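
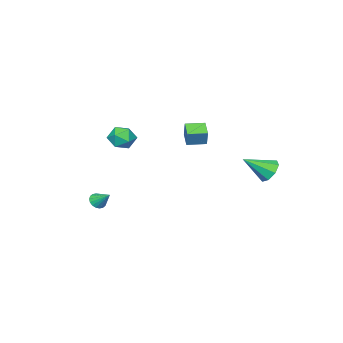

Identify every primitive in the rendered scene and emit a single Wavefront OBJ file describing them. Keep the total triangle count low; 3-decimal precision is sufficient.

v -3.911 -1.535 3.114
v -3.648 -1.236 4.075
v -3.283 -0.796 2.712
v -3.02 -0.497 3.673
v -3.06 -2.263 3.107
v -2.797 -1.964 4.068
v -2.432 -1.524 2.705
v -2.169 -1.225 3.666
v -0.003 -3.495 4.123
v 0.594 -2.931 4.383
v 0.766 -3.789 2.997
v 1.363 -3.225 3.257
v 1.242 -3.957 3.696
v 0.767 -3.775 4.392
v 0.593 -2.945 2.988
v 0.118 -2.763 3.684
v 0.963 -2.59 3.682
v 1.364 -3.216 4.119
v -0.004 -3.504 3.261
v 0.397 -4.13 3.698
v -3.898 3.102 1.585
v -3.28 3.528 1.254
v -2.742 2.198 2.575
v -3.51 3.801 1.77
v -3.967 3.664 2.179
v -4.383 3.198 2.239
v -4.515 2.676 1.916
v -4.286 2.404 1.4
v -3.829 2.541 0.992
v -3.412 3.006 0.931
v 3.817 -2.144 0.373
v 4.012 -1.837 -0.012
v 3.823 -1.256 1.087
v 3.778 -1.813 -0.039
v 3.553 -1.855 0.016
v 3.38 -1.955 0.141
v 3.293 -2.092 0.312
v 3.31 -2.239 0.496
v 3.427 -2.368 0.655
v 3.622 -2.452 0.758
v 3.855 -2.476 0.785
v 4.08 -2.433 0.731
v 4.254 -2.334 0.605
v 4.34 -2.197 0.434
v 4.324 -2.05 0.25
v 4.206 -1.921 0.091
f 2 4 1
f 5 2 1
f 1 4 3
f 3 5 1
f 2 8 4
f 6 2 5
f 6 8 2
f 4 8 3
f 7 5 3
f 3 8 7
f 7 6 5
f 8 6 7
f 9 20 14
f 9 14 10
f 9 10 16
f 9 16 19
f 9 19 20
f 10 14 18
f 14 20 13
f 20 19 11
f 19 16 15
f 16 10 17
f 12 18 13
f 12 13 11
f 12 11 15
f 12 15 17
f 12 17 18
f 13 18 14
f 11 13 20
f 15 11 19
f 17 15 16
f 18 17 10
f 22 21 24
f 22 24 23
f 24 21 25
f 24 25 23
f 25 21 26
f 25 26 23
f 26 21 27
f 26 27 23
f 27 21 28
f 27 28 23
f 28 21 29
f 28 29 23
f 29 21 30
f 29 30 23
f 30 21 22
f 30 22 23
f 32 31 34
f 32 34 33
f 34 31 35
f 34 35 33
f 35 31 36
f 35 36 33
f 36 31 37
f 36 37 33
f 37 31 38
f 37 38 33
f 38 31 39
f 38 39 33
f 39 31 40
f 39 40 33
f 40 31 41
f 40 41 33
f 41 31 42
f 41 42 33
f 42 31 43
f 42 43 33
f 43 31 44
f 43 44 33
f 44 31 45
f 44 45 33
f 45 31 46
f 45 46 33
f 46 31 32
f 46 32 33



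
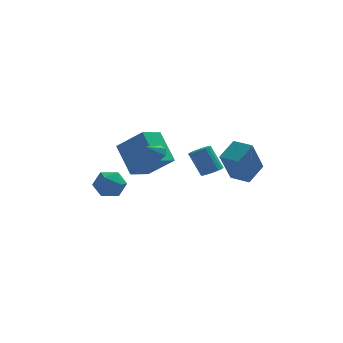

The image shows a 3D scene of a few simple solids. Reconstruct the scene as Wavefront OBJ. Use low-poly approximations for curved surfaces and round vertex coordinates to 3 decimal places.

v 1.638 -1.702 0.361
v 2.433 -0.767 1.075
v 2.293 -0.835 -1.506
v 3.088 0.1 -0.792
v 2.532 -2.44 0.332
v 3.327 -1.505 1.046
v 3.187 -1.573 -1.535
v 3.982 -0.638 -0.821
v -1.365 1.983 -1.406
v -2.074 3.352 0.135
v -2.753 2.758 -2.732
v -3.462 4.127 -1.191
v -0.378 2.993 -1.849
v -1.087 4.362 -0.308
v -1.766 3.768 -3.175
v -2.475 5.137 -1.634
v -4.447 4.425 -4.133
v -3.576 4.616 -3.659
v -4.124 2.824 -4.081
v -3.253 3.015 -3.607
v -4.131 3.172 -3.134
v -4.331 4.161 -3.166
v -3.369 3.279 -4.574
v -3.569 4.268 -4.606
v -2.911 3.908 -3.932
v -3.381 3.841 -3.041
v -4.319 3.599 -4.699
v -4.789 3.532 -3.808
v -1.598 -2.207 0.888
v -1.08 -2.272 1.222
v -2.142 -2.813 1.612
v -1.333 -1.892 1.351
v -1.741 -1.696 1.208
v -2.065 -1.799 0.878
v -2.117 -2.142 0.554
v -1.864 -2.522 0.425
v -1.456 -2.718 0.567
v -1.131 -2.614 0.897
v 1.494 1.101 -1.903
v 1.873 1.629 -1.907
v 1.225 2.107 -0.502
v 0.846 1.579 -0.497
v 1.668 1.714 -2.031
v 1.02 2.192 -0.625
v 1.437 1.706 -2.135
v 0.789 2.183 -0.729
v 1.215 1.606 -2.203
v 0.567 2.083 -0.797
v 1.035 1.428 -2.226
v 0.386 1.906 -0.82
v 0.924 1.201 -2.2
v 0.276 1.679 -0.794
v 0.901 0.959 -2.128
v 0.253 1.437 -0.722
v 0.968 0.739 -2.022
v 0.32 1.216 -0.616
v 1.115 0.573 -1.898
v 0.467 1.051 -0.493
v 1.32 0.488 -1.775
v 0.672 0.966 -0.369
v 1.551 0.497 -1.671
v 0.903 0.974 -0.265
v 1.773 0.597 -1.603
v 1.125 1.074 -0.197
v 1.954 0.774 -1.58
v 1.305 1.252 -0.174
v 2.064 1.001 -1.606
v 1.416 1.479 -0.2
v 2.087 1.243 -1.678
v 1.439 1.721 -0.272
v 2.02 1.464 -1.784
v 1.372 1.941 -0.378
f 2 4 1
f 5 2 1
f 1 4 3
f 3 5 1
f 2 8 4
f 6 2 5
f 6 8 2
f 4 8 3
f 7 5 3
f 3 8 7
f 7 6 5
f 8 6 7
f 10 12 9
f 13 10 9
f 9 12 11
f 11 13 9
f 10 16 12
f 14 10 13
f 14 16 10
f 12 16 11
f 15 13 11
f 11 16 15
f 15 14 13
f 16 14 15
f 17 28 22
f 17 22 18
f 17 18 24
f 17 24 27
f 17 27 28
f 18 22 26
f 22 28 21
f 28 27 19
f 27 24 23
f 24 18 25
f 20 26 21
f 20 21 19
f 20 19 23
f 20 23 25
f 20 25 26
f 21 26 22
f 19 21 28
f 23 19 27
f 25 23 24
f 26 25 18
f 30 29 32
f 30 32 31
f 32 29 33
f 32 33 31
f 33 29 34
f 33 34 31
f 34 29 35
f 34 35 31
f 35 29 36
f 35 36 31
f 36 29 37
f 36 37 31
f 37 29 38
f 37 38 31
f 38 29 30
f 38 30 31
f 40 39 43
f 40 43 41
f 41 43 44
f 41 44 42
f 43 39 45
f 43 45 44
f 44 45 46
f 44 46 42
f 45 39 47
f 45 47 46
f 46 47 48
f 46 48 42
f 47 39 49
f 47 49 48
f 48 49 50
f 48 50 42
f 49 39 51
f 49 51 50
f 50 51 52
f 50 52 42
f 51 39 53
f 51 53 52
f 52 53 54
f 52 54 42
f 53 39 55
f 53 55 54
f 54 55 56
f 54 56 42
f 55 39 57
f 55 57 56
f 56 57 58
f 56 58 42
f 57 39 59
f 57 59 58
f 58 59 60
f 58 60 42
f 59 39 61
f 59 61 60
f 60 61 62
f 60 62 42
f 61 39 63
f 61 63 62
f 62 63 64
f 62 64 42
f 63 39 65
f 63 65 64
f 64 65 66
f 64 66 42
f 65 39 67
f 65 67 66
f 66 67 68
f 66 68 42
f 67 39 69
f 67 69 68
f 68 69 70
f 68 70 42
f 69 39 71
f 69 71 70
f 70 71 72
f 70 72 42
f 71 39 40
f 71 40 72
f 72 40 41
f 72 41 42



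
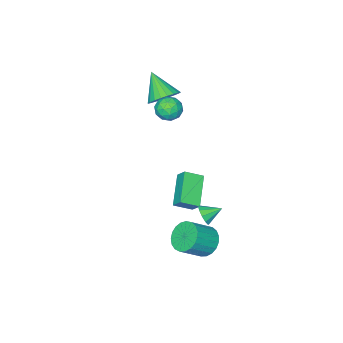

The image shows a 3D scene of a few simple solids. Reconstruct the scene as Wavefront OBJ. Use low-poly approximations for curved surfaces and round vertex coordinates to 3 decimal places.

v -1.167 -2.528 3.297
v -0.776 -3.146 2.739
v -1.413 -3.772 4.503
v -0.491 -3.026 2.921
v -0.309 -2.83 3.16
v -0.258 -2.587 3.42
v -0.345 -2.336 3.662
v -0.558 -2.114 3.847
v -0.863 -1.955 3.949
v -1.215 -1.884 3.951
v -1.559 -1.91 3.854
v -1.844 -2.031 3.672
v -2.026 -2.227 3.433
v -2.077 -2.469 3.173
v -1.99 -2.72 2.932
v -1.777 -2.942 2.746
v -1.472 -3.101 2.644
v -1.12 -3.173 2.642
v 0.95 2.63 -1.577
v 1.36 2.935 -1.208
v 0.19 3.15 -1.163
v 1.32 3.138 -1.537
v 1.139 3.148 -1.882
v 0.886 2.959 -2.11
v 0.657 2.645 -2.134
v 0.541 2.325 -1.946
v 0.58 2.121 -1.616
v 0.761 2.112 -1.272
v 1.015 2.3 -1.044
v 1.243 2.615 -1.019
v -0.356 0.743 -0.716
v 0.457 0.192 -0.242
v -0.343 1.289 -0.104
v 0.47 0.738 0.37
v 0.93 1.802 -1.69
v 1.743 1.251 -1.216
v 0.943 2.348 -1.078
v 1.756 1.797 -0.604
v 1.294 3.14 -3.126
v 1.807 3.75 -3.565
v 2.979 3.449 -2.613
v 2.466 2.84 -2.174
v 1.644 3.962 -3.298
v 2.817 3.662 -2.346
v 1.421 4.033 -3.001
v 2.593 3.732 -2.049
v 1.176 3.949 -2.725
v 2.348 3.648 -1.773
v 0.951 3.725 -2.519
v 2.123 3.424 -1.567
v 0.785 3.4 -2.418
v 1.958 3.099 -1.466
v 0.708 3.03 -2.439
v 1.88 2.73 -1.487
v 0.731 2.68 -2.579
v 1.904 2.379 -1.627
v 0.852 2.409 -2.813
v 2.025 2.108 -1.861
v 1.05 2.264 -3.102
v 2.222 1.963 -2.15
v 1.289 2.271 -3.395
v 2.462 1.97 -2.443
v 1.529 2.428 -3.641
v 2.702 2.128 -2.689
v 1.729 2.709 -3.799
v 2.902 2.408 -2.847
v 1.853 3.064 -3.839
v 3.026 2.763 -2.887
v 1.881 3.432 -3.757
v 3.053 3.131 -2.805
v -0.831 -0.973 3.653
v -0.357 -0.371 3.787
v 0.097 -1.769 3.953
v 0.571 -1.167 4.087
v -0.028 -1.305 4.564
v -0.601 -0.813 4.379
v 0.341 -1.327 3.361
v -0.232 -0.835 3.176
v 0.367 -0.589 3.606
v 0.139 -0.575 4.35
v -0.399 -1.565 3.39
v -0.627 -1.551 4.134
v -0.676 -0.602 3.694
v 0.416 -1.538 4.046
v 0.064 -1.619 4.327
v 0.342 -1.265 4.406
v -0.819 -0.862 4.042
v -0.541 -0.508 4.121
v -0.347 -1.057 4.577
v 0.281 -1.632 3.619
v 0.559 -1.278 3.698
v -0.602 -0.875 3.334
v -0.324 -0.521 3.413
v 0.087 -1.083 3.163
v 0.028 -0.376 3.666
v 0.574 -0.844 3.843
v 0.439 -0.939 3.416
v 0.102 -0.65 3.307
v -0.106 -0.368 4.104
v 0.44 -0.836 4.28
v 0.088 -0.917 4.56
v -0.249 -0.628 4.452
v 0.32 -0.497 3.997
v -0.7 -1.304 3.46
v -0.154 -1.772 3.636
v -0.011 -1.512 3.288
v -0.348 -1.223 3.18
v -0.834 -1.296 3.897
v -0.288 -1.764 4.074
v -0.362 -1.49 4.433
v -0.699 -1.201 4.324
v -0.58 -1.643 3.743
f 2 1 4
f 2 4 3
f 4 1 5
f 4 5 3
f 5 1 6
f 5 6 3
f 6 1 7
f 6 7 3
f 7 1 8
f 7 8 3
f 8 1 9
f 8 9 3
f 9 1 10
f 9 10 3
f 10 1 11
f 10 11 3
f 11 1 12
f 11 12 3
f 12 1 13
f 12 13 3
f 13 1 14
f 13 14 3
f 14 1 15
f 14 15 3
f 15 1 16
f 15 16 3
f 16 1 17
f 16 17 3
f 17 1 18
f 17 18 3
f 18 1 2
f 18 2 3
f 20 19 22
f 20 22 21
f 22 19 23
f 22 23 21
f 23 19 24
f 23 24 21
f 24 19 25
f 24 25 21
f 25 19 26
f 25 26 21
f 26 19 27
f 26 27 21
f 27 19 28
f 27 28 21
f 28 19 29
f 28 29 21
f 29 19 30
f 29 30 21
f 30 19 20
f 30 20 21
f 32 34 31
f 35 32 31
f 31 34 33
f 33 35 31
f 32 38 34
f 36 32 35
f 36 38 32
f 34 38 33
f 37 35 33
f 33 38 37
f 37 36 35
f 38 36 37
f 40 39 43
f 40 43 41
f 41 43 44
f 41 44 42
f 43 39 45
f 43 45 44
f 44 45 46
f 44 46 42
f 45 39 47
f 45 47 46
f 46 47 48
f 46 48 42
f 47 39 49
f 47 49 48
f 48 49 50
f 48 50 42
f 49 39 51
f 49 51 50
f 50 51 52
f 50 52 42
f 51 39 53
f 51 53 52
f 52 53 54
f 52 54 42
f 53 39 55
f 53 55 54
f 54 55 56
f 54 56 42
f 55 39 57
f 55 57 56
f 56 57 58
f 56 58 42
f 57 39 59
f 57 59 58
f 58 59 60
f 58 60 42
f 59 39 61
f 59 61 60
f 60 61 62
f 60 62 42
f 61 39 63
f 61 63 62
f 62 63 64
f 62 64 42
f 63 39 65
f 63 65 64
f 64 65 66
f 64 66 42
f 65 39 67
f 65 67 66
f 66 67 68
f 66 68 42
f 67 39 69
f 67 69 68
f 68 69 70
f 68 70 42
f 69 39 40
f 69 40 70
f 70 40 41
f 70 41 42
f 71 108 87
f 108 82 111
f 87 111 76
f 108 111 87
f 71 87 83
f 87 76 88
f 83 88 72
f 87 88 83
f 71 83 92
f 83 72 93
f 92 93 78
f 83 93 92
f 71 92 104
f 92 78 107
f 104 107 81
f 92 107 104
f 71 104 108
f 104 81 112
f 108 112 82
f 104 112 108
f 72 88 99
f 88 76 102
f 99 102 80
f 88 102 99
f 76 111 89
f 111 82 110
f 89 110 75
f 111 110 89
f 82 112 109
f 112 81 105
f 109 105 73
f 112 105 109
f 81 107 106
f 107 78 94
f 106 94 77
f 107 94 106
f 78 93 98
f 93 72 95
f 98 95 79
f 93 95 98
f 74 100 86
f 100 80 101
f 86 101 75
f 100 101 86
f 74 86 84
f 86 75 85
f 84 85 73
f 86 85 84
f 74 84 91
f 84 73 90
f 91 90 77
f 84 90 91
f 74 91 96
f 91 77 97
f 96 97 79
f 91 97 96
f 74 96 100
f 96 79 103
f 100 103 80
f 96 103 100
f 75 101 89
f 101 80 102
f 89 102 76
f 101 102 89
f 73 85 109
f 85 75 110
f 109 110 82
f 85 110 109
f 77 90 106
f 90 73 105
f 106 105 81
f 90 105 106
f 79 97 98
f 97 77 94
f 98 94 78
f 97 94 98
f 80 103 99
f 103 79 95
f 99 95 72
f 103 95 99



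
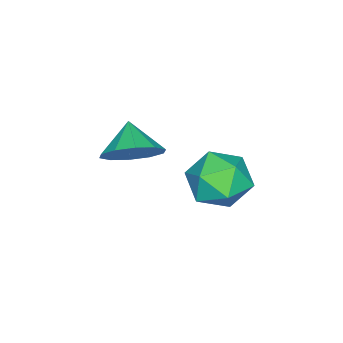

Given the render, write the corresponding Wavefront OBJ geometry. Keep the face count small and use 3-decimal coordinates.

v 0.925 -1.562 0.644
v 1.438 -1.141 1.496
v 0.115 -2.178 1.436
v 0.949 -0.722 1.322
v 0.451 -0.623 0.889
v 0.134 -0.883 0.362
v 0.119 -1.403 -0.057
v 0.412 -1.983 -0.208
v 0.901 -2.402 -0.034
v 1.4 -2.501 0.399
v 1.717 -2.241 0.925
v 1.731 -1.721 1.344
v 1.226 2.238 1.819
v 1.963 2.369 0.937
v 0.317 0.911 0.863
v 1.054 1.042 -0.019
v 1.419 0.579 0.976
v 1.981 1.399 1.567
v 0.299 1.881 0.233
v 0.861 2.701 0.824
v 1.39 2.148 -0.043
v 2.082 1.343 0.416
v 0.198 1.937 1.384
v 0.89 1.132 1.843
f 2 1 4
f 2 4 3
f 4 1 5
f 4 5 3
f 5 1 6
f 5 6 3
f 6 1 7
f 6 7 3
f 7 1 8
f 7 8 3
f 8 1 9
f 8 9 3
f 9 1 10
f 9 10 3
f 10 1 11
f 10 11 3
f 11 1 12
f 11 12 3
f 12 1 2
f 12 2 3
f 13 24 18
f 13 18 14
f 13 14 20
f 13 20 23
f 13 23 24
f 14 18 22
f 18 24 17
f 24 23 15
f 23 20 19
f 20 14 21
f 16 22 17
f 16 17 15
f 16 15 19
f 16 19 21
f 16 21 22
f 17 22 18
f 15 17 24
f 19 15 23
f 21 19 20
f 22 21 14



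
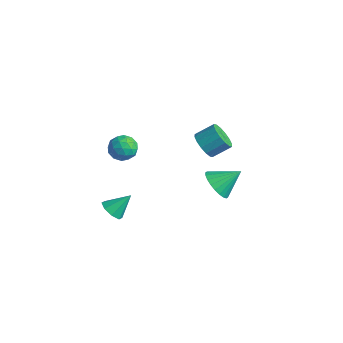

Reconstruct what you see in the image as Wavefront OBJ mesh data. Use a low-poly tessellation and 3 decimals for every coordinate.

v -3.38 -1.336 0.701
v -2.688 -1.509 0.276
v -3.232 -2.471 1.404
v -2.54 -2.644 0.979
v -2.551 -2.01 1.515
v -2.642 -1.308 1.081
v -3.278 -2.672 0.599
v -3.369 -1.97 0.165
v -2.625 -2.335 0.213
v -2.175 -1.925 0.779
v -3.745 -2.055 0.901
v -3.295 -1.645 1.467
v -3.047 -1.322 0.426
v -2.873 -2.658 1.254
v -2.879 -2.285 1.569
v -2.472 -2.386 1.319
v -3.02 -1.205 0.9
v -2.613 -1.306 0.65
v -2.532 -1.601 1.378
v -3.307 -2.674 1.03
v -2.9 -2.775 0.78
v -3.448 -1.594 0.361
v -3.041 -1.695 0.111
v -3.388 -2.379 0.302
v -2.603 -1.91 0.14
v -2.516 -2.577 0.553
v -2.95 -2.593 0.33
v -3.004 -2.181 0.075
v -2.339 -1.669 0.473
v -2.252 -2.337 0.886
v -2.258 -1.964 1.201
v -2.312 -1.551 0.946
v -2.301 -2.155 0.436
v -3.668 -1.643 0.794
v -3.581 -2.311 1.207
v -3.608 -2.429 0.734
v -3.662 -2.016 0.479
v -3.404 -1.403 1.127
v -3.317 -2.07 1.54
v -2.916 -1.799 1.605
v -2.97 -1.387 1.35
v -3.619 -1.825 1.244
v 0.436 1.406 -1.718
v 1.269 1.358 -2.212
v 1.044 2.514 -0.802
v 1.082 1.623 -2.408
v 0.797 1.854 -2.499
v 0.457 2.018 -2.471
v 0.113 2.088 -2.328
v -0.181 2.055 -2.092
v -0.381 1.923 -1.799
v -0.457 1.712 -1.494
v -0.397 1.455 -1.223
v -0.21 1.19 -1.027
v 0.075 0.959 -0.937
v 0.415 0.795 -0.965
v 0.759 0.725 -1.108
v 1.053 0.758 -1.343
v 1.253 0.89 -1.636
v 1.329 1.101 -1.941
v -2.815 -2.877 -3.651
v -2.109 -2.96 -3.856
v -2.425 -1.923 -2.689
v -2.374 -2.555 -4.15
v -2.897 -2.338 -4.152
v -3.373 -2.437 -3.861
v -3.522 -2.794 -3.447
v -3.257 -3.199 -3.153
v -2.734 -3.416 -3.151
v -2.258 -3.316 -3.442
v 1.433 -0.322 3.022
v 1.871 -0.859 3.423
v 2.324 -0.014 4.059
v 1.887 0.522 3.658
v 2.108 -0.745 3.103
v 2.561 0.099 3.739
v 2.164 -0.518 2.761
v 2.617 0.326 3.397
v 2.024 -0.239 2.49
v 2.478 0.606 3.125
v 1.726 0.019 2.36
v 2.18 0.863 2.996
v 1.35 0.184 2.409
v 1.803 1.029 3.044
v 0.996 0.214 2.621
v 1.449 1.059 3.257
v 0.759 0.101 2.941
v 1.212 0.945 3.577
v 0.703 -0.126 3.283
v 1.156 0.718 3.919
v 0.842 -0.406 3.555
v 1.296 0.439 4.19
v 1.14 -0.663 3.684
v 1.594 0.181 4.32
v 1.517 -0.829 3.636
v 1.97 0.016 4.271
f 1 38 17
f 38 12 41
f 17 41 6
f 38 41 17
f 1 17 13
f 17 6 18
f 13 18 2
f 17 18 13
f 1 13 22
f 13 2 23
f 22 23 8
f 13 23 22
f 1 22 34
f 22 8 37
f 34 37 11
f 22 37 34
f 1 34 38
f 34 11 42
f 38 42 12
f 34 42 38
f 2 18 29
f 18 6 32
f 29 32 10
f 18 32 29
f 6 41 19
f 41 12 40
f 19 40 5
f 41 40 19
f 12 42 39
f 42 11 35
f 39 35 3
f 42 35 39
f 11 37 36
f 37 8 24
f 36 24 7
f 37 24 36
f 8 23 28
f 23 2 25
f 28 25 9
f 23 25 28
f 4 30 16
f 30 10 31
f 16 31 5
f 30 31 16
f 4 16 14
f 16 5 15
f 14 15 3
f 16 15 14
f 4 14 21
f 14 3 20
f 21 20 7
f 14 20 21
f 4 21 26
f 21 7 27
f 26 27 9
f 21 27 26
f 4 26 30
f 26 9 33
f 30 33 10
f 26 33 30
f 5 31 19
f 31 10 32
f 19 32 6
f 31 32 19
f 3 15 39
f 15 5 40
f 39 40 12
f 15 40 39
f 7 20 36
f 20 3 35
f 36 35 11
f 20 35 36
f 9 27 28
f 27 7 24
f 28 24 8
f 27 24 28
f 10 33 29
f 33 9 25
f 29 25 2
f 33 25 29
f 44 43 46
f 44 46 45
f 46 43 47
f 46 47 45
f 47 43 48
f 47 48 45
f 48 43 49
f 48 49 45
f 49 43 50
f 49 50 45
f 50 43 51
f 50 51 45
f 51 43 52
f 51 52 45
f 52 43 53
f 52 53 45
f 53 43 54
f 53 54 45
f 54 43 55
f 54 55 45
f 55 43 56
f 55 56 45
f 56 43 57
f 56 57 45
f 57 43 58
f 57 58 45
f 58 43 59
f 58 59 45
f 59 43 60
f 59 60 45
f 60 43 44
f 60 44 45
f 62 61 64
f 62 64 63
f 64 61 65
f 64 65 63
f 65 61 66
f 65 66 63
f 66 61 67
f 66 67 63
f 67 61 68
f 67 68 63
f 68 61 69
f 68 69 63
f 69 61 70
f 69 70 63
f 70 61 62
f 70 62 63
f 72 71 75
f 72 75 73
f 73 75 76
f 73 76 74
f 75 71 77
f 75 77 76
f 76 77 78
f 76 78 74
f 77 71 79
f 77 79 78
f 78 79 80
f 78 80 74
f 79 71 81
f 79 81 80
f 80 81 82
f 80 82 74
f 81 71 83
f 81 83 82
f 82 83 84
f 82 84 74
f 83 71 85
f 83 85 84
f 84 85 86
f 84 86 74
f 85 71 87
f 85 87 86
f 86 87 88
f 86 88 74
f 87 71 89
f 87 89 88
f 88 89 90
f 88 90 74
f 89 71 91
f 89 91 90
f 90 91 92
f 90 92 74
f 91 71 93
f 91 93 92
f 92 93 94
f 92 94 74
f 93 71 95
f 93 95 94
f 94 95 96
f 94 96 74
f 95 71 72
f 95 72 96
f 96 72 73
f 96 73 74



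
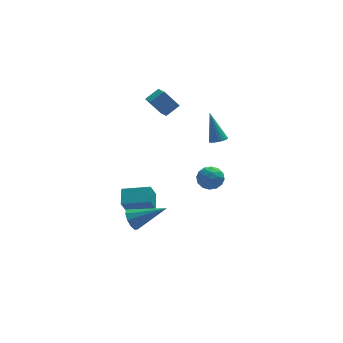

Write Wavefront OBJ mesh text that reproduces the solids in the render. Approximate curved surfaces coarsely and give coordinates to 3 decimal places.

v -3.381 -0.736 -2.544
v -3.779 -1.147 -1.546
v -3.121 0.173 -2.067
v -3.519 -0.237 -1.069
v -1.941 -1.323 -2.211
v -2.339 -1.733 -1.213
v -1.681 -0.413 -1.734
v -2.079 -0.824 -0.736
v -1.338 3.168 3.384
v -1.318 2.021 3.928
v -0.534 3.419 3.885
v -0.515 2.272 4.43
v -0.605 2.728 2.43
v -0.586 1.581 2.975
v 0.198 2.979 2.932
v 0.218 1.832 3.476
v 2.119 3.477 -3.282
v 2.754 2.996 -3.046
v 1.746 2.544 -4.174
v 2.381 2.063 -3.938
v 1.744 2.193 -3.421
v 1.975 2.77 -2.869
v 2.525 2.77 -4.351
v 2.756 3.347 -3.799
v 3.005 2.56 -3.706
v 2.523 2.203 -3.132
v 1.977 3.337 -4.088
v 1.495 2.98 -3.514
v 2.47 3.318 -3.085
v 2.03 2.222 -4.135
v 1.656 2.298 -3.831
v 2.03 2.016 -3.692
v 2.011 3.185 -2.982
v 2.385 2.903 -2.843
v 1.791 2.431 -3.064
v 2.115 2.637 -4.377
v 2.489 2.355 -4.238
v 2.47 3.524 -3.528
v 2.844 3.242 -3.389
v 2.709 3.109 -4.156
v 2.991 2.78 -3.335
v 2.771 2.231 -3.86
v 2.856 2.646 -4.102
v 2.991 2.985 -3.778
v 2.707 2.57 -2.997
v 2.487 2.022 -3.522
v 2.113 2.098 -3.218
v 2.249 2.437 -2.894
v 2.854 2.313 -3.386
v 2.013 3.518 -3.698
v 1.793 2.97 -4.223
v 2.251 3.103 -4.326
v 2.387 3.442 -4.002
v 1.729 3.309 -3.36
v 1.509 2.76 -3.885
v 1.509 2.555 -3.442
v 1.644 2.894 -3.118
v 1.646 3.227 -3.834
v 1.385 -1.608 2.916
v 1.808 -1.831 3.095
v 1.135 -0.792 4.524
v 1.881 -1.662 3.021
v 1.879 -1.484 2.93
v 1.802 -1.326 2.838
v 1.661 -1.211 2.757
v 1.479 -1.156 2.701
v 1.281 -1.17 2.677
v 1.1 -1.251 2.69
v 0.962 -1.386 2.738
v 0.888 -1.555 2.812
v 0.89 -1.733 2.903
v 0.968 -1.891 2.995
v 1.108 -2.006 3.076
v 1.291 -2.061 3.132
v 1.488 -2.047 3.155
v 1.67 -1.966 3.143
v -3.685 -3.198 -1.208
v -3.47 -3.532 -1.784
v -1.955 -3.702 -0.272
v -3.337 -3.121 -1.81
v -3.336 -2.74 -1.606
v -3.468 -2.533 -1.249
v -3.684 -2.581 -0.877
v -3.899 -2.864 -0.631
v -4.033 -3.274 -0.605
v -4.034 -3.656 -0.81
v -3.901 -3.862 -1.166
v -3.686 -3.815 -1.538
f 2 4 1
f 5 2 1
f 1 4 3
f 3 5 1
f 2 8 4
f 6 2 5
f 6 8 2
f 4 8 3
f 7 5 3
f 3 8 7
f 7 6 5
f 8 6 7
f 10 12 9
f 13 10 9
f 9 12 11
f 11 13 9
f 10 16 12
f 14 10 13
f 14 16 10
f 12 16 11
f 15 13 11
f 11 16 15
f 15 14 13
f 16 14 15
f 17 54 33
f 54 28 57
f 33 57 22
f 54 57 33
f 17 33 29
f 33 22 34
f 29 34 18
f 33 34 29
f 17 29 38
f 29 18 39
f 38 39 24
f 29 39 38
f 17 38 50
f 38 24 53
f 50 53 27
f 38 53 50
f 17 50 54
f 50 27 58
f 54 58 28
f 50 58 54
f 18 34 45
f 34 22 48
f 45 48 26
f 34 48 45
f 22 57 35
f 57 28 56
f 35 56 21
f 57 56 35
f 28 58 55
f 58 27 51
f 55 51 19
f 58 51 55
f 27 53 52
f 53 24 40
f 52 40 23
f 53 40 52
f 24 39 44
f 39 18 41
f 44 41 25
f 39 41 44
f 20 46 32
f 46 26 47
f 32 47 21
f 46 47 32
f 20 32 30
f 32 21 31
f 30 31 19
f 32 31 30
f 20 30 37
f 30 19 36
f 37 36 23
f 30 36 37
f 20 37 42
f 37 23 43
f 42 43 25
f 37 43 42
f 20 42 46
f 42 25 49
f 46 49 26
f 42 49 46
f 21 47 35
f 47 26 48
f 35 48 22
f 47 48 35
f 19 31 55
f 31 21 56
f 55 56 28
f 31 56 55
f 23 36 52
f 36 19 51
f 52 51 27
f 36 51 52
f 25 43 44
f 43 23 40
f 44 40 24
f 43 40 44
f 26 49 45
f 49 25 41
f 45 41 18
f 49 41 45
f 60 59 62
f 60 62 61
f 62 59 63
f 62 63 61
f 63 59 64
f 63 64 61
f 64 59 65
f 64 65 61
f 65 59 66
f 65 66 61
f 66 59 67
f 66 67 61
f 67 59 68
f 67 68 61
f 68 59 69
f 68 69 61
f 69 59 70
f 69 70 61
f 70 59 71
f 70 71 61
f 71 59 72
f 71 72 61
f 72 59 73
f 72 73 61
f 73 59 74
f 73 74 61
f 74 59 75
f 74 75 61
f 75 59 76
f 75 76 61
f 76 59 60
f 76 60 61
f 78 77 80
f 78 80 79
f 80 77 81
f 80 81 79
f 81 77 82
f 81 82 79
f 82 77 83
f 82 83 79
f 83 77 84
f 83 84 79
f 84 77 85
f 84 85 79
f 85 77 86
f 85 86 79
f 86 77 87
f 86 87 79
f 87 77 88
f 87 88 79
f 88 77 78
f 88 78 79



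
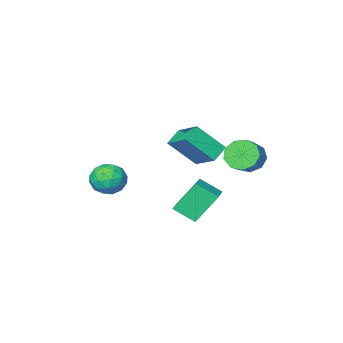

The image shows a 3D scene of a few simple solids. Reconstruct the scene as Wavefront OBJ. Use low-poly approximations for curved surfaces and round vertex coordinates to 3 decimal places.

v -1.64 -0.22 -4.543
v -2.746 0.175 -2.899
v -2.397 0.69 -5.271
v -3.503 1.085 -3.628
v -0.757 0.795 -4.192
v -1.863 1.19 -2.549
v -1.514 1.705 -4.921
v -2.62 2.1 -3.277
v -3.177 0.169 -1.041
v -3.247 1.746 -0.136
v -2.303 0.513 -1.573
v -2.372 2.09 -0.668
v -1.988 -0.61 0.408
v -2.057 0.967 1.313
v -1.113 -0.266 -0.124
v -1.183 1.311 0.781
v -4.09 2.522 -0.708
v -3.495 2.472 -1.446
v -2.715 2.969 -0.851
v -3.31 3.018 -0.112
v -3.832 3.027 -1.469
v -3.051 3.524 -0.874
v -4.289 3.346 -1.135
v -3.509 3.843 -0.54
v -4.654 3.279 -0.601
v -3.873 3.776 -0.006
v -4.754 2.857 -0.117
v -3.974 3.354 0.478
v -4.544 2.279 0.091
v -3.764 2.776 0.686
v -4.122 1.814 -0.075
v -3.342 2.31 0.52
v -3.684 1.68 -0.537
v -2.904 2.177 0.059
v -3.437 1.94 -1.078
v -2.657 2.437 -0.483
v -0.134 -3.067 -2.974
v 0.419 -2.52 -3.681
v 0.401 -4.52 -3.679
v 0.954 -3.973 -4.386
v 1.247 -3.975 -3.376
v 0.917 -3.076 -2.941
v -0.097 -3.964 -4.419
v -0.427 -3.065 -3.984
v 0.443 -3.074 -4.575
v 1.273 -3.081 -3.93
v -0.453 -3.959 -3.43
v 0.377 -3.966 -2.785
v 0.096 -2.666 -3.266
v 0.724 -4.374 -4.094
v 0.897 -4.375 -3.501
v 1.222 -4.054 -3.916
v 0.388 -2.993 -2.831
v 0.713 -2.672 -3.246
v 1.2 -3.527 -3.067
v 0.107 -4.368 -4.114
v 0.432 -4.047 -4.529
v -0.402 -2.986 -3.444
v -0.077 -2.665 -3.859
v -0.38 -3.513 -4.293
v 0.435 -2.67 -4.207
v 0.749 -3.525 -4.621
v 0.131 -3.519 -4.64
v -0.063 -2.991 -4.384
v 0.923 -2.674 -3.828
v 1.237 -3.529 -4.242
v 1.409 -3.529 -3.648
v 1.215 -3.001 -3.392
v 0.936 -3 -4.353
v -0.417 -3.511 -3.118
v -0.103 -4.366 -3.532
v -0.395 -4.039 -3.968
v -0.589 -3.511 -3.712
v 0.071 -3.515 -2.739
v 0.385 -4.37 -3.153
v 0.883 -4.049 -2.976
v 0.689 -3.521 -2.72
v -0.116 -4.04 -3.007
f 2 4 1
f 5 2 1
f 1 4 3
f 3 5 1
f 2 8 4
f 6 2 5
f 6 8 2
f 4 8 3
f 7 5 3
f 3 8 7
f 7 6 5
f 8 6 7
f 10 12 9
f 13 10 9
f 9 12 11
f 11 13 9
f 10 16 12
f 14 10 13
f 14 16 10
f 12 16 11
f 15 13 11
f 11 16 15
f 15 14 13
f 16 14 15
f 18 17 21
f 18 21 19
f 19 21 22
f 19 22 20
f 21 17 23
f 21 23 22
f 22 23 24
f 22 24 20
f 23 17 25
f 23 25 24
f 24 25 26
f 24 26 20
f 25 17 27
f 25 27 26
f 26 27 28
f 26 28 20
f 27 17 29
f 27 29 28
f 28 29 30
f 28 30 20
f 29 17 31
f 29 31 30
f 30 31 32
f 30 32 20
f 31 17 33
f 31 33 32
f 32 33 34
f 32 34 20
f 33 17 35
f 33 35 34
f 34 35 36
f 34 36 20
f 35 17 18
f 35 18 36
f 36 18 19
f 36 19 20
f 37 74 53
f 74 48 77
f 53 77 42
f 74 77 53
f 37 53 49
f 53 42 54
f 49 54 38
f 53 54 49
f 37 49 58
f 49 38 59
f 58 59 44
f 49 59 58
f 37 58 70
f 58 44 73
f 70 73 47
f 58 73 70
f 37 70 74
f 70 47 78
f 74 78 48
f 70 78 74
f 38 54 65
f 54 42 68
f 65 68 46
f 54 68 65
f 42 77 55
f 77 48 76
f 55 76 41
f 77 76 55
f 48 78 75
f 78 47 71
f 75 71 39
f 78 71 75
f 47 73 72
f 73 44 60
f 72 60 43
f 73 60 72
f 44 59 64
f 59 38 61
f 64 61 45
f 59 61 64
f 40 66 52
f 66 46 67
f 52 67 41
f 66 67 52
f 40 52 50
f 52 41 51
f 50 51 39
f 52 51 50
f 40 50 57
f 50 39 56
f 57 56 43
f 50 56 57
f 40 57 62
f 57 43 63
f 62 63 45
f 57 63 62
f 40 62 66
f 62 45 69
f 66 69 46
f 62 69 66
f 41 67 55
f 67 46 68
f 55 68 42
f 67 68 55
f 39 51 75
f 51 41 76
f 75 76 48
f 51 76 75
f 43 56 72
f 56 39 71
f 72 71 47
f 56 71 72
f 45 63 64
f 63 43 60
f 64 60 44
f 63 60 64
f 46 69 65
f 69 45 61
f 65 61 38
f 69 61 65



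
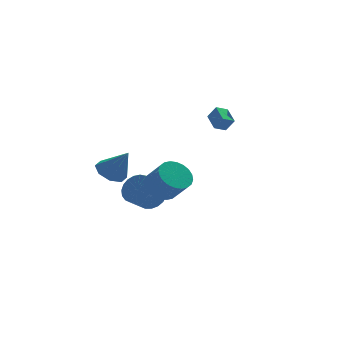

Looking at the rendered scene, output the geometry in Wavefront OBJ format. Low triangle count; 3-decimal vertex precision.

v 2.907 3.013 1.569
v 2.774 4.131 2.01
v 3.627 3.228 1.24
v 3.494 4.347 1.681
v 3.346 2.753 2.359
v 3.213 3.872 2.8
v 4.066 2.969 2.03
v 3.933 4.087 2.471
v -1.345 -2.998 0.353
v -0.772 -2.19 0.635
v -0.162 -3.034 1.81
v -0.735 -3.842 1.527
v -1.105 -2.13 0.852
v -0.495 -2.973 2.027
v -1.475 -2.201 0.992
v -0.865 -3.045 2.167
v -1.825 -2.394 1.035
v -1.215 -3.238 2.21
v -2.102 -2.679 0.975
v -1.491 -3.523 2.149
v -2.263 -3.013 0.819
v -1.653 -3.857 1.994
v -2.285 -3.344 0.593
v -1.675 -4.188 1.767
v -2.164 -3.623 0.329
v -1.554 -4.466 1.504
v -1.918 -3.806 0.07
v -1.308 -4.65 1.245
v -1.585 -3.867 -0.147
v -0.975 -4.71 1.028
v -1.215 -3.795 -0.287
v -0.605 -4.639 0.888
v -0.865 -3.602 -0.33
v -0.255 -4.446 0.845
v -0.589 -3.317 -0.269
v 0.022 -4.161 0.905
v -0.427 -2.983 -0.114
v 0.183 -3.827 1.061
v -0.405 -2.652 0.113
v 0.205 -3.496 1.287
v -0.526 -2.374 0.376
v 0.084 -3.217 1.551
v -3.086 2.294 -0.913
v -2.64 1.547 -1.426
v -2.214 1.686 0.733
v -2.214 2.192 -1.413
v -2.299 2.897 -1.107
v -2.845 3.249 -0.688
v -3.532 3.042 -0.401
v -3.958 2.397 -0.414
v -3.873 1.692 -0.719
v -3.327 1.34 -1.138
v -1.415 -0.729 -1.43
v -0.693 -0.813 -0.742
v -1.604 -1.435 0.137
v -2.325 -1.351 -0.55
v -0.858 -0.443 -0.65
v -1.768 -1.064 0.229
v -1.118 -0.121 -0.693
v -2.029 -0.743 0.186
v -1.43 0.095 -0.863
v -2.341 -0.527 0.016
v -1.739 0.168 -1.131
v -2.65 -0.453 -0.252
v -1.992 0.087 -1.451
v -2.903 -0.535 -0.572
v -2.146 -0.136 -1.767
v -3.056 -0.757 -0.888
v -2.172 -0.461 -2.025
v -3.083 -1.083 -1.145
v -2.068 -0.833 -2.179
v -2.979 -1.454 -1.3
v -1.851 -1.187 -2.205
v -2.762 -1.808 -1.325
v -1.558 -1.461 -2.096
v -2.469 -2.083 -1.216
v -1.241 -1.609 -1.872
v -2.151 -2.231 -0.992
v -0.954 -1.605 -1.571
v -1.864 -2.227 -0.692
v -0.746 -1.45 -1.246
v -1.656 -2.071 -0.367
v -0.654 -1.17 -0.953
v -1.564 -1.791 -0.074
f 2 4 1
f 5 2 1
f 1 4 3
f 3 5 1
f 2 8 4
f 6 2 5
f 6 8 2
f 4 8 3
f 7 5 3
f 3 8 7
f 7 6 5
f 8 6 7
f 10 9 13
f 10 13 11
f 11 13 14
f 11 14 12
f 13 9 15
f 13 15 14
f 14 15 16
f 14 16 12
f 15 9 17
f 15 17 16
f 16 17 18
f 16 18 12
f 17 9 19
f 17 19 18
f 18 19 20
f 18 20 12
f 19 9 21
f 19 21 20
f 20 21 22
f 20 22 12
f 21 9 23
f 21 23 22
f 22 23 24
f 22 24 12
f 23 9 25
f 23 25 24
f 24 25 26
f 24 26 12
f 25 9 27
f 25 27 26
f 26 27 28
f 26 28 12
f 27 9 29
f 27 29 28
f 28 29 30
f 28 30 12
f 29 9 31
f 29 31 30
f 30 31 32
f 30 32 12
f 31 9 33
f 31 33 32
f 32 33 34
f 32 34 12
f 33 9 35
f 33 35 34
f 34 35 36
f 34 36 12
f 35 9 37
f 35 37 36
f 36 37 38
f 36 38 12
f 37 9 39
f 37 39 38
f 38 39 40
f 38 40 12
f 39 9 41
f 39 41 40
f 40 41 42
f 40 42 12
f 41 9 10
f 41 10 42
f 42 10 11
f 42 11 12
f 44 43 46
f 44 46 45
f 46 43 47
f 46 47 45
f 47 43 48
f 47 48 45
f 48 43 49
f 48 49 45
f 49 43 50
f 49 50 45
f 50 43 51
f 50 51 45
f 51 43 52
f 51 52 45
f 52 43 44
f 52 44 45
f 54 53 57
f 54 57 55
f 55 57 58
f 55 58 56
f 57 53 59
f 57 59 58
f 58 59 60
f 58 60 56
f 59 53 61
f 59 61 60
f 60 61 62
f 60 62 56
f 61 53 63
f 61 63 62
f 62 63 64
f 62 64 56
f 63 53 65
f 63 65 64
f 64 65 66
f 64 66 56
f 65 53 67
f 65 67 66
f 66 67 68
f 66 68 56
f 67 53 69
f 67 69 68
f 68 69 70
f 68 70 56
f 69 53 71
f 69 71 70
f 70 71 72
f 70 72 56
f 71 53 73
f 71 73 72
f 72 73 74
f 72 74 56
f 73 53 75
f 73 75 74
f 74 75 76
f 74 76 56
f 75 53 77
f 75 77 76
f 76 77 78
f 76 78 56
f 77 53 79
f 77 79 78
f 78 79 80
f 78 80 56
f 79 53 81
f 79 81 80
f 80 81 82
f 80 82 56
f 81 53 83
f 81 83 82
f 82 83 84
f 82 84 56
f 83 53 54
f 83 54 84
f 84 54 55
f 84 55 56



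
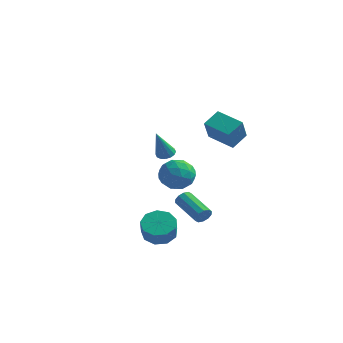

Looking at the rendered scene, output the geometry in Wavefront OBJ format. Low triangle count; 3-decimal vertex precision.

v 4.7 -3.161 -1.26
v 4.944 -3.036 -0.795
v 3.324 -2.253 -0.155
v 3.08 -2.379 -0.62
v 4.985 -2.78 -1.005
v 3.365 -1.997 -0.365
v 4.917 -2.67 -1.312
v 3.297 -1.887 -0.673
v 4.766 -2.747 -1.6
v 3.146 -1.964 -0.96
v 4.59 -2.983 -1.757
v 2.97 -2.2 -1.118
v 4.456 -3.287 -1.725
v 2.836 -2.504 -1.085
v 4.415 -3.543 -1.515
v 2.795 -2.76 -0.875
v 4.483 -3.653 -1.207
v 2.863 -2.87 -0.568
v 4.634 -3.576 -0.92
v 3.014 -2.793 -0.28
v 4.81 -3.34 -0.762
v 3.19 -2.557 -0.123
v 0.028 3.259 -1.814
v 0.822 2.559 -2.252
v -0.362 2.001 -0.508
v 0.432 1.301 -0.946
v 0.749 2.269 -0.421
v 0.99 3.046 -1.228
v -0.53 1.514 -1.532
v -0.289 2.291 -2.339
v 0.477 1.48 -2.077
v 1.268 1.947 -1.391
v -0.808 2.613 -1.369
v -0.017 3.08 -0.683
v 0.459 3.019 -2.147
v 0.001 1.541 -0.613
v 0.187 2.11 -0.304
v 0.654 1.698 -0.562
v 0.558 3.306 -1.546
v 1.025 2.894 -1.803
v 0.982 2.724 -0.727
v -0.565 1.666 -0.957
v -0.098 1.254 -1.214
v -0.194 2.862 -2.198
v 0.273 2.45 -2.456
v -0.522 1.836 -2.033
v 0.723 1.973 -2.302
v 0.494 1.234 -1.535
v -0.071 1.359 -1.879
v 0.07 1.816 -2.353
v 1.188 2.248 -1.899
v 0.959 1.508 -1.132
v 1.145 2.078 -0.823
v 1.287 2.535 -1.297
v 0.985 1.614 -1.796
v -0.499 3.052 -1.628
v -0.728 2.312 -0.861
v -0.827 2.025 -1.463
v -0.685 2.482 -1.937
v -0.034 3.326 -1.225
v -0.263 2.587 -0.458
v 0.39 2.744 -0.407
v 0.531 3.201 -0.881
v -0.525 2.946 -0.964
v 2.232 -3.498 -2.901
v 2.968 -2.872 -2.735
v 3.264 -3.496 -1.693
v 2.528 -4.122 -1.859
v 2.407 -2.65 -2.443
v 2.703 -3.274 -1.401
v 1.764 -2.824 -2.364
v 2.061 -3.448 -1.323
v 1.341 -3.314 -2.537
v 1.637 -3.938 -1.496
v 1.334 -3.89 -2.88
v 1.63 -4.514 -1.839
v 1.747 -4.282 -3.233
v 2.044 -4.906 -2.191
v 2.388 -4.308 -3.43
v 2.684 -4.932 -2.388
v 2.955 -3.954 -3.38
v 3.251 -4.578 -2.338
v 3.184 -3.387 -3.105
v 3.48 -4.011 -2.063
v -1.242 3.672 -0.537
v -0.7 3.889 -0.396
v -1.358 2.728 1.357
v -0.901 4.106 -0.3
v -1.193 4.206 -0.268
v -1.498 4.164 -0.308
v -1.735 3.989 -0.409
v -1.839 3.73 -0.545
v -1.783 3.455 -0.679
v -1.582 3.239 -0.774
v -1.29 3.138 -0.806
v -0.985 3.181 -0.766
v -0.749 3.355 -0.665
v -0.644 3.614 -0.529
v 2.999 0.17 3.958
v 3.328 1.164 4.584
v 2.807 1.093 2.592
v 3.136 2.087 3.217
v 4.624 -0.107 3.543
v 4.953 0.887 4.168
v 4.432 0.816 2.176
v 4.761 1.81 2.802
f 2 1 5
f 2 5 3
f 3 5 6
f 3 6 4
f 5 1 7
f 5 7 6
f 6 7 8
f 6 8 4
f 7 1 9
f 7 9 8
f 8 9 10
f 8 10 4
f 9 1 11
f 9 11 10
f 10 11 12
f 10 12 4
f 11 1 13
f 11 13 12
f 12 13 14
f 12 14 4
f 13 1 15
f 13 15 14
f 14 15 16
f 14 16 4
f 15 1 17
f 15 17 16
f 16 17 18
f 16 18 4
f 17 1 19
f 17 19 18
f 18 19 20
f 18 20 4
f 19 1 21
f 19 21 20
f 20 21 22
f 20 22 4
f 21 1 2
f 21 2 22
f 22 2 3
f 22 3 4
f 23 60 39
f 60 34 63
f 39 63 28
f 60 63 39
f 23 39 35
f 39 28 40
f 35 40 24
f 39 40 35
f 23 35 44
f 35 24 45
f 44 45 30
f 35 45 44
f 23 44 56
f 44 30 59
f 56 59 33
f 44 59 56
f 23 56 60
f 56 33 64
f 60 64 34
f 56 64 60
f 24 40 51
f 40 28 54
f 51 54 32
f 40 54 51
f 28 63 41
f 63 34 62
f 41 62 27
f 63 62 41
f 34 64 61
f 64 33 57
f 61 57 25
f 64 57 61
f 33 59 58
f 59 30 46
f 58 46 29
f 59 46 58
f 30 45 50
f 45 24 47
f 50 47 31
f 45 47 50
f 26 52 38
f 52 32 53
f 38 53 27
f 52 53 38
f 26 38 36
f 38 27 37
f 36 37 25
f 38 37 36
f 26 36 43
f 36 25 42
f 43 42 29
f 36 42 43
f 26 43 48
f 43 29 49
f 48 49 31
f 43 49 48
f 26 48 52
f 48 31 55
f 52 55 32
f 48 55 52
f 27 53 41
f 53 32 54
f 41 54 28
f 53 54 41
f 25 37 61
f 37 27 62
f 61 62 34
f 37 62 61
f 29 42 58
f 42 25 57
f 58 57 33
f 42 57 58
f 31 49 50
f 49 29 46
f 50 46 30
f 49 46 50
f 32 55 51
f 55 31 47
f 51 47 24
f 55 47 51
f 66 65 69
f 66 69 67
f 67 69 70
f 67 70 68
f 69 65 71
f 69 71 70
f 70 71 72
f 70 72 68
f 71 65 73
f 71 73 72
f 72 73 74
f 72 74 68
f 73 65 75
f 73 75 74
f 74 75 76
f 74 76 68
f 75 65 77
f 75 77 76
f 76 77 78
f 76 78 68
f 77 65 79
f 77 79 78
f 78 79 80
f 78 80 68
f 79 65 81
f 79 81 80
f 80 81 82
f 80 82 68
f 81 65 83
f 81 83 82
f 82 83 84
f 82 84 68
f 83 65 66
f 83 66 84
f 84 66 67
f 84 67 68
f 86 85 88
f 86 88 87
f 88 85 89
f 88 89 87
f 89 85 90
f 89 90 87
f 90 85 91
f 90 91 87
f 91 85 92
f 91 92 87
f 92 85 93
f 92 93 87
f 93 85 94
f 93 94 87
f 94 85 95
f 94 95 87
f 95 85 96
f 95 96 87
f 96 85 97
f 96 97 87
f 97 85 98
f 97 98 87
f 98 85 86
f 98 86 87
f 100 102 99
f 103 100 99
f 99 102 101
f 101 103 99
f 100 106 102
f 104 100 103
f 104 106 100
f 102 106 101
f 105 103 101
f 101 106 105
f 105 104 103
f 106 104 105



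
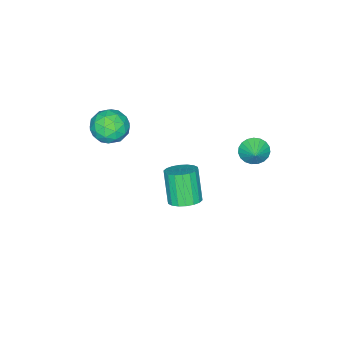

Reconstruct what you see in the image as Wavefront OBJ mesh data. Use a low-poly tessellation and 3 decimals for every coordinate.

v 0.054 0.166 -2.62
v 0.825 -0.405 -2.581
v 0.177 -1.156 -0.742
v -0.594 -0.586 -0.78
v 0.96 -0.049 -2.388
v 0.313 -0.8 -0.549
v 0.916 0.35 -2.241
v 0.269 -0.401 -0.401
v 0.701 0.712 -2.169
v 0.054 -0.039 -0.329
v 0.358 0.966 -2.186
v -0.289 0.215 -0.346
v -0.045 1.061 -2.289
v -0.693 0.31 -0.449
v -0.429 0.979 -2.457
v -1.077 0.228 -0.618
v -0.717 0.736 -2.658
v -1.365 -0.015 -0.819
v -0.853 0.38 -2.851
v -1.5 -0.371 -1.012
v -0.809 -0.019 -2.999
v -1.456 -0.77 -1.159
v -0.594 -0.381 -3.071
v -1.241 -1.132 -1.231
v -0.251 -0.635 -3.054
v -0.898 -1.386 -1.214
v 0.153 -0.73 -2.951
v -0.495 -1.481 -1.111
v 0.537 -0.648 -2.782
v -0.111 -1.399 -0.943
v 0.741 -3.434 3.092
v 1.598 -2.891 2.535
v 1.982 -4.169 4.285
v 2.839 -3.626 3.728
v 2.07 -3.017 4.342
v 1.303 -2.563 3.605
v 2.277 -4.497 3.215
v 1.51 -4.043 2.478
v 2.547 -3.548 2.612
v 2.419 -2.633 3.308
v 1.161 -4.427 3.512
v 1.033 -3.512 4.208
v 1.061 -3.098 2.709
v 2.519 -3.962 4.111
v 2.068 -3.604 4.472
v 2.571 -3.285 4.145
v 0.888 -2.905 3.337
v 1.391 -2.586 3.01
v 1.669 -2.66 4.072
v 2.189 -4.474 3.81
v 2.692 -4.155 3.483
v 1.009 -3.775 2.675
v 1.512 -3.456 2.348
v 1.911 -4.4 2.748
v 2.122 -3.165 2.427
v 2.851 -3.597 3.128
v 2.521 -4.109 2.826
v 2.07 -3.842 2.393
v 2.047 -2.628 2.836
v 2.776 -3.059 3.537
v 2.325 -2.701 3.898
v 1.874 -2.435 3.464
v 2.604 -3.014 2.881
v 0.804 -4.001 3.283
v 1.533 -4.432 3.984
v 1.706 -4.625 3.356
v 1.255 -4.359 2.922
v 0.729 -3.463 3.692
v 1.458 -3.895 4.393
v 1.51 -3.218 4.427
v 1.059 -2.951 3.994
v 0.976 -4.046 3.939
v -1.316 3.631 2.974
v -0.889 3.751 2.249
v -0.604 4.189 3.486
v -1.109 4.028 2.252
v -1.364 4.236 2.38
v -1.611 4.34 2.61
v -1.807 4.321 2.904
v -1.918 4.183 3.209
v -1.925 3.949 3.474
v -1.827 3.66 3.653
v -1.641 3.366 3.714
v -1.398 3.118 3.647
v -1.141 2.959 3.464
v -0.915 2.915 3.196
v -0.758 2.996 2.89
v -0.697 3.186 2.598
v -0.744 3.453 2.371
f 2 1 5
f 2 5 3
f 3 5 6
f 3 6 4
f 5 1 7
f 5 7 6
f 6 7 8
f 6 8 4
f 7 1 9
f 7 9 8
f 8 9 10
f 8 10 4
f 9 1 11
f 9 11 10
f 10 11 12
f 10 12 4
f 11 1 13
f 11 13 12
f 12 13 14
f 12 14 4
f 13 1 15
f 13 15 14
f 14 15 16
f 14 16 4
f 15 1 17
f 15 17 16
f 16 17 18
f 16 18 4
f 17 1 19
f 17 19 18
f 18 19 20
f 18 20 4
f 19 1 21
f 19 21 20
f 20 21 22
f 20 22 4
f 21 1 23
f 21 23 22
f 22 23 24
f 22 24 4
f 23 1 25
f 23 25 24
f 24 25 26
f 24 26 4
f 25 1 27
f 25 27 26
f 26 27 28
f 26 28 4
f 27 1 29
f 27 29 28
f 28 29 30
f 28 30 4
f 29 1 2
f 29 2 30
f 30 2 3
f 30 3 4
f 31 68 47
f 68 42 71
f 47 71 36
f 68 71 47
f 31 47 43
f 47 36 48
f 43 48 32
f 47 48 43
f 31 43 52
f 43 32 53
f 52 53 38
f 43 53 52
f 31 52 64
f 52 38 67
f 64 67 41
f 52 67 64
f 31 64 68
f 64 41 72
f 68 72 42
f 64 72 68
f 32 48 59
f 48 36 62
f 59 62 40
f 48 62 59
f 36 71 49
f 71 42 70
f 49 70 35
f 71 70 49
f 42 72 69
f 72 41 65
f 69 65 33
f 72 65 69
f 41 67 66
f 67 38 54
f 66 54 37
f 67 54 66
f 38 53 58
f 53 32 55
f 58 55 39
f 53 55 58
f 34 60 46
f 60 40 61
f 46 61 35
f 60 61 46
f 34 46 44
f 46 35 45
f 44 45 33
f 46 45 44
f 34 44 51
f 44 33 50
f 51 50 37
f 44 50 51
f 34 51 56
f 51 37 57
f 56 57 39
f 51 57 56
f 34 56 60
f 56 39 63
f 60 63 40
f 56 63 60
f 35 61 49
f 61 40 62
f 49 62 36
f 61 62 49
f 33 45 69
f 45 35 70
f 69 70 42
f 45 70 69
f 37 50 66
f 50 33 65
f 66 65 41
f 50 65 66
f 39 57 58
f 57 37 54
f 58 54 38
f 57 54 58
f 40 63 59
f 63 39 55
f 59 55 32
f 63 55 59
f 74 73 76
f 74 76 75
f 76 73 77
f 76 77 75
f 77 73 78
f 77 78 75
f 78 73 79
f 78 79 75
f 79 73 80
f 79 80 75
f 80 73 81
f 80 81 75
f 81 73 82
f 81 82 75
f 82 73 83
f 82 83 75
f 83 73 84
f 83 84 75
f 84 73 85
f 84 85 75
f 85 73 86
f 85 86 75
f 86 73 87
f 86 87 75
f 87 73 88
f 87 88 75
f 88 73 89
f 88 89 75
f 89 73 74
f 89 74 75



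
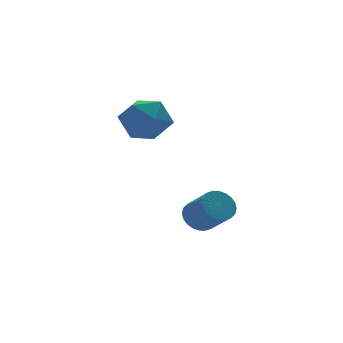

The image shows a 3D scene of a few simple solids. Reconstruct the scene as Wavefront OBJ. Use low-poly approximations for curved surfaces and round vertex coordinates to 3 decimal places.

v -4.706 2.079 3.365
v -3.866 2.176 3.954
v -4.034 0.744 2.626
v -3.194 0.841 3.215
v -4.089 0.554 3.638
v -4.504 1.38 4.094
v -3.396 1.54 2.486
v -3.811 2.366 2.942
v -3.056 1.843 3.41
v -3.485 1.234 4.122
v -4.415 1.686 2.458
v -4.844 1.077 3.17
v -2.655 0.03 -1.081
v -2.404 -0.359 -1.579
v -2.234 -1.379 -0.697
v -2.485 -0.99 -0.199
v -2.183 -0.243 -1.488
v -2.014 -1.264 -0.605
v -2.034 -0.086 -1.335
v -1.865 -1.107 -0.452
v -1.98 0.089 -1.143
v -1.811 -0.932 -0.26
v -2.028 0.255 -0.941
v -1.859 -0.766 -0.059
v -2.172 0.387 -0.761
v -2.003 -0.634 0.121
v -2.389 0.464 -0.63
v -2.22 -0.556 0.252
v -2.647 0.476 -0.568
v -2.477 -0.545 0.315
v -2.906 0.419 -0.583
v -2.736 -0.601 0.299
v -3.126 0.304 -0.675
v -2.957 -0.717 0.208
v -3.275 0.147 -0.828
v -3.106 -0.874 0.055
v -3.329 -0.028 -1.02
v -3.16 -1.049 -0.137
v -3.281 -0.194 -1.221
v -3.112 -1.215 -0.339
v -3.137 -0.326 -1.401
v -2.968 -1.347 -0.519
v -2.92 -0.404 -1.532
v -2.751 -1.424 -0.65
v -2.663 -0.415 -1.595
v -2.493 -1.436 -0.712
f 1 12 6
f 1 6 2
f 1 2 8
f 1 8 11
f 1 11 12
f 2 6 10
f 6 12 5
f 12 11 3
f 11 8 7
f 8 2 9
f 4 10 5
f 4 5 3
f 4 3 7
f 4 7 9
f 4 9 10
f 5 10 6
f 3 5 12
f 7 3 11
f 9 7 8
f 10 9 2
f 14 13 17
f 14 17 15
f 15 17 18
f 15 18 16
f 17 13 19
f 17 19 18
f 18 19 20
f 18 20 16
f 19 13 21
f 19 21 20
f 20 21 22
f 20 22 16
f 21 13 23
f 21 23 22
f 22 23 24
f 22 24 16
f 23 13 25
f 23 25 24
f 24 25 26
f 24 26 16
f 25 13 27
f 25 27 26
f 26 27 28
f 26 28 16
f 27 13 29
f 27 29 28
f 28 29 30
f 28 30 16
f 29 13 31
f 29 31 30
f 30 31 32
f 30 32 16
f 31 13 33
f 31 33 32
f 32 33 34
f 32 34 16
f 33 13 35
f 33 35 34
f 34 35 36
f 34 36 16
f 35 13 37
f 35 37 36
f 36 37 38
f 36 38 16
f 37 13 39
f 37 39 38
f 38 39 40
f 38 40 16
f 39 13 41
f 39 41 40
f 40 41 42
f 40 42 16
f 41 13 43
f 41 43 42
f 42 43 44
f 42 44 16
f 43 13 45
f 43 45 44
f 44 45 46
f 44 46 16
f 45 13 14
f 45 14 46
f 46 14 15
f 46 15 16



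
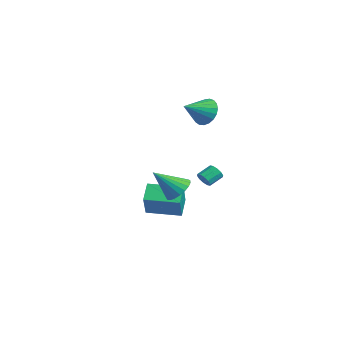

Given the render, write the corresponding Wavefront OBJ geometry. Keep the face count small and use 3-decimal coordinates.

v -4.506 -0.533 -5.101
v -5.386 0.078 -4.184
v -3.354 1.324 -5.234
v -4.233 1.936 -4.317
v -3.287 -1.176 -3.503
v -4.166 -0.564 -2.586
v -2.134 0.682 -3.636
v -3.014 1.293 -2.719
v 1.802 -1.087 -0.949
v 2.721 -1.362 -0.985
v 1.438 -2.493 0.469
v 2.73 -1.08 -0.703
v 2.579 -0.799 -0.463
v 2.293 -0.568 -0.308
v 1.923 -0.426 -0.263
v 1.531 -0.399 -0.336
v 1.187 -0.491 -0.516
v 0.949 -0.686 -0.77
v 0.858 -0.95 -1.056
v 0.931 -1.237 -1.323
v 1.155 -1.499 -1.525
v 1.49 -1.69 -1.627
v 1.88 -1.776 -1.613
v 2.256 -1.743 -1.483
v 2.554 -1.597 -1.261
v 0.978 0.83 -0.734
v 1.527 0.87 -0.632
v 1.372 1.729 -0.125
v 0.822 1.69 -0.226
v 1.461 1.034 -0.93
v 1.306 1.893 -0.423
v 1.211 1.12 -1.153
v 1.055 1.979 -0.646
v 0.871 1.095 -1.215
v 0.716 1.955 -0.708
v 0.572 0.969 -1.094
v 0.417 1.829 -0.587
v 0.428 0.791 -0.835
v 0.273 1.65 -0.328
v 0.494 0.627 -0.537
v 0.339 1.486 -0.03
v 0.745 0.541 -0.314
v 0.589 1.4 0.193
v 1.084 0.565 -0.252
v 0.929 1.425 0.255
v 1.383 0.691 -0.373
v 1.228 1.551 0.134
v -1.909 2.207 3.566
v -1.427 1.9 2.697
v -1.571 0.673 4.294
v -1.103 2.078 2.921
v -0.918 2.278 3.257
v -0.905 2.466 3.646
v -1.065 2.608 4.022
v -1.371 2.682 4.319
v -1.77 2.673 4.485
v -2.193 2.584 4.493
v -2.567 2.429 4.341
v -2.827 2.236 4.054
v -2.928 2.038 3.684
v -2.853 1.869 3.293
v -2.615 1.758 2.949
v -2.255 1.725 2.712
v -1.835 1.775 2.623
f 2 4 1
f 5 2 1
f 1 4 3
f 3 5 1
f 2 8 4
f 6 2 5
f 6 8 2
f 4 8 3
f 7 5 3
f 3 8 7
f 7 6 5
f 8 6 7
f 10 9 12
f 10 12 11
f 12 9 13
f 12 13 11
f 13 9 14
f 13 14 11
f 14 9 15
f 14 15 11
f 15 9 16
f 15 16 11
f 16 9 17
f 16 17 11
f 17 9 18
f 17 18 11
f 18 9 19
f 18 19 11
f 19 9 20
f 19 20 11
f 20 9 21
f 20 21 11
f 21 9 22
f 21 22 11
f 22 9 23
f 22 23 11
f 23 9 24
f 23 24 11
f 24 9 25
f 24 25 11
f 25 9 10
f 25 10 11
f 27 26 30
f 27 30 28
f 28 30 31
f 28 31 29
f 30 26 32
f 30 32 31
f 31 32 33
f 31 33 29
f 32 26 34
f 32 34 33
f 33 34 35
f 33 35 29
f 34 26 36
f 34 36 35
f 35 36 37
f 35 37 29
f 36 26 38
f 36 38 37
f 37 38 39
f 37 39 29
f 38 26 40
f 38 40 39
f 39 40 41
f 39 41 29
f 40 26 42
f 40 42 41
f 41 42 43
f 41 43 29
f 42 26 44
f 42 44 43
f 43 44 45
f 43 45 29
f 44 26 46
f 44 46 45
f 45 46 47
f 45 47 29
f 46 26 27
f 46 27 47
f 47 27 28
f 47 28 29
f 49 48 51
f 49 51 50
f 51 48 52
f 51 52 50
f 52 48 53
f 52 53 50
f 53 48 54
f 53 54 50
f 54 48 55
f 54 55 50
f 55 48 56
f 55 56 50
f 56 48 57
f 56 57 50
f 57 48 58
f 57 58 50
f 58 48 59
f 58 59 50
f 59 48 60
f 59 60 50
f 60 48 61
f 60 61 50
f 61 48 62
f 61 62 50
f 62 48 63
f 62 63 50
f 63 48 64
f 63 64 50
f 64 48 49
f 64 49 50



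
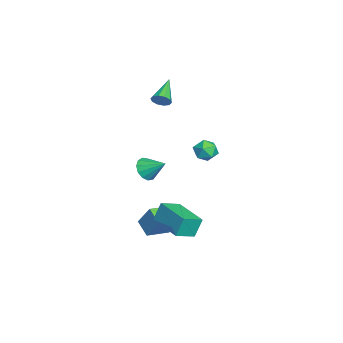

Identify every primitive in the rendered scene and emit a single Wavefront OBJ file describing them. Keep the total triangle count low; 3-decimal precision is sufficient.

v -1.842 -3.508 3.315
v -1.553 -3.272 3.746
v -3.338 -3.192 4.145
v -1.628 -3.018 3.514
v -1.785 -2.951 3.206
v -1.964 -3.097 2.939
v -2.096 -3.399 2.816
v -2.131 -3.743 2.884
v -2.055 -3.997 3.116
v -1.899 -4.064 3.424
v -1.72 -3.919 3.691
v -1.588 -3.616 3.814
v 4.001 -0.375 3.364
v 4.407 -0.535 2.798
v 3.253 -1.205 3.062
v 3.659 -1.365 2.496
v 3.894 -1.508 3.156
v 4.356 -0.996 3.342
v 3.304 -0.744 2.518
v 3.766 -0.232 2.704
v 3.976 -0.763 2.274
v 4.341 -1.235 2.669
v 3.319 -0.505 3.191
v 3.684 -0.977 3.586
v 2.441 -2.641 -3.131
v 2.202 -2.264 -2.039
v 4.094 -1.38 -3.204
v 3.855 -1.003 -2.112
v 3.145 -3.537 -2.668
v 2.906 -3.16 -1.576
v 4.798 -2.276 -2.741
v 4.559 -1.899 -1.649
v 1.878 -4.429 -3.658
v 2.255 -3.791 -2.447
v 0.985 -3.352 -3.949
v 1.361 -2.713 -2.738
v 2.679 -3.907 -4.182
v 3.055 -3.268 -2.971
v 1.785 -2.829 -4.473
v 2.162 -2.191 -3.262
v -2.421 -4.345 -2.27
v -1.689 -4.519 -2.512
v -1.919 -3.295 -1.51
v -1.853 -4.228 -2.807
v -2.197 -3.974 -2.93
v -2.612 -3.838 -2.845
v -2.966 -3.863 -2.576
v -3.147 -4.041 -2.211
v -3.098 -4.316 -1.864
v -2.833 -4.6 -1.646
v -2.437 -4.803 -1.626
v -2.036 -4.861 -1.811
v -1.757 -4.755 -2.141
f 2 1 4
f 2 4 3
f 4 1 5
f 4 5 3
f 5 1 6
f 5 6 3
f 6 1 7
f 6 7 3
f 7 1 8
f 7 8 3
f 8 1 9
f 8 9 3
f 9 1 10
f 9 10 3
f 10 1 11
f 10 11 3
f 11 1 12
f 11 12 3
f 12 1 2
f 12 2 3
f 13 24 18
f 13 18 14
f 13 14 20
f 13 20 23
f 13 23 24
f 14 18 22
f 18 24 17
f 24 23 15
f 23 20 19
f 20 14 21
f 16 22 17
f 16 17 15
f 16 15 19
f 16 19 21
f 16 21 22
f 17 22 18
f 15 17 24
f 19 15 23
f 21 19 20
f 22 21 14
f 26 28 25
f 29 26 25
f 25 28 27
f 27 29 25
f 26 32 28
f 30 26 29
f 30 32 26
f 28 32 27
f 31 29 27
f 27 32 31
f 31 30 29
f 32 30 31
f 34 36 33
f 37 34 33
f 33 36 35
f 35 37 33
f 34 40 36
f 38 34 37
f 38 40 34
f 36 40 35
f 39 37 35
f 35 40 39
f 39 38 37
f 40 38 39
f 42 41 44
f 42 44 43
f 44 41 45
f 44 45 43
f 45 41 46
f 45 46 43
f 46 41 47
f 46 47 43
f 47 41 48
f 47 48 43
f 48 41 49
f 48 49 43
f 49 41 50
f 49 50 43
f 50 41 51
f 50 51 43
f 51 41 52
f 51 52 43
f 52 41 53
f 52 53 43
f 53 41 42
f 53 42 43



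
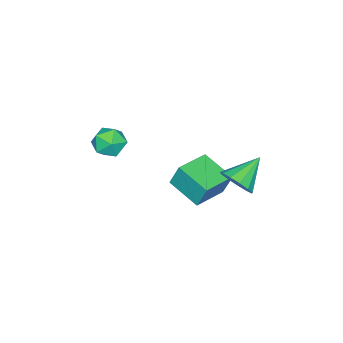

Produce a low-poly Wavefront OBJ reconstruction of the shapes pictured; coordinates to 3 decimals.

v -0.029 3.592 1.498
v 0.577 3.552 2.392
v -1.651 4.108 2.622
v 0.615 4.123 2.184
v 0.448 4.525 1.759
v 0.131 4.632 1.251
v -0.238 4.408 0.822
v -0.54 3.925 0.607
v -0.679 3.337 0.675
v -0.612 2.829 1.005
v -0.36 2.564 1.491
v -0.002 2.626 1.98
v 0.347 2.994 2.315
v -1.599 0.295 0.024
v -1.659 0.83 1.456
v -1.114 2.235 -0.68
v -1.174 2.77 0.752
v 0.454 -0.13 0.268
v 0.394 0.405 1.7
v 0.939 1.81 -0.436
v 0.879 2.345 0.996
v 0.474 -3.034 3.271
v 0.922 -2.721 2.348
v 1.998 -3.679 3.792
v 2.446 -3.366 2.869
v 2.133 -2.634 3.587
v 1.191 -2.236 3.265
v 1.729 -4.164 2.875
v 0.787 -3.766 2.553
v 1.697 -3.42 2.103
v 1.947 -2.475 2.543
v 0.973 -3.925 3.597
v 1.223 -2.98 4.037
f 2 1 4
f 2 4 3
f 4 1 5
f 4 5 3
f 5 1 6
f 5 6 3
f 6 1 7
f 6 7 3
f 7 1 8
f 7 8 3
f 8 1 9
f 8 9 3
f 9 1 10
f 9 10 3
f 10 1 11
f 10 11 3
f 11 1 12
f 11 12 3
f 12 1 13
f 12 13 3
f 13 1 2
f 13 2 3
f 15 17 14
f 18 15 14
f 14 17 16
f 16 18 14
f 15 21 17
f 19 15 18
f 19 21 15
f 17 21 16
f 20 18 16
f 16 21 20
f 20 19 18
f 21 19 20
f 22 33 27
f 22 27 23
f 22 23 29
f 22 29 32
f 22 32 33
f 23 27 31
f 27 33 26
f 33 32 24
f 32 29 28
f 29 23 30
f 25 31 26
f 25 26 24
f 25 24 28
f 25 28 30
f 25 30 31
f 26 31 27
f 24 26 33
f 28 24 32
f 30 28 29
f 31 30 23



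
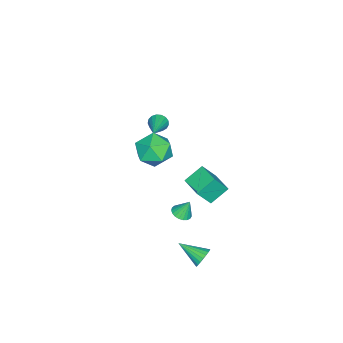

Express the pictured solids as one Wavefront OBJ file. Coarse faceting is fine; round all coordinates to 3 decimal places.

v 3.858 3.625 -3.363
v 4.088 3.366 -3.937
v 3.822 2.115 -2.697
v 4.324 3.421 -3.799
v 4.479 3.511 -3.586
v 4.527 3.621 -3.335
v 4.46 3.731 -3.088
v 4.288 3.823 -2.889
v 4.042 3.881 -2.772
v 3.764 3.894 -2.757
v 3.502 3.861 -2.847
v 3.302 3.787 -3.026
v 3.198 3.684 -3.263
v 3.208 3.572 -3.518
v 3.331 3.468 -3.746
v 3.544 3.392 -3.907
v 3.812 3.356 -3.975
v 1.836 -0.259 1.496
v 2.461 -0.821 2.366
v 0.259 -0.219 2.654
v 0.884 -0.781 3.524
v 1.156 0.359 3.223
v 2.13 0.334 2.508
v 0.59 -1.374 2.512
v 1.564 -1.399 1.797
v 1.69 -1.509 2.994
v 2.04 -0.439 3.434
v 0.68 -0.601 1.586
v 1.03 0.469 2.026
v -4.614 -3.122 -1.285
v -4.324 -3.339 -1.801
v -2.786 -2.558 -0.495
v -4.384 -3.051 -1.868
v -4.497 -2.779 -1.801
v -4.636 -2.586 -1.616
v -4.771 -2.516 -1.355
v -4.869 -2.585 -1.079
v -4.909 -2.777 -0.849
v -4.882 -3.048 -0.72
v -4.792 -3.336 -0.72
v -4.662 -3.575 -0.85
v -4.521 -3.71 -1.079
v -4.401 -3.711 -1.356
v -4.33 -3.577 -1.617
v 0.84 0.915 -3.246
v 1.191 1.418 -3.391
v 0.66 1.345 -2.194
v 0.952 1.496 -3.463
v 0.694 1.474 -3.499
v 0.46 1.355 -3.49
v 0.292 1.16 -3.439
v 0.219 0.923 -3.355
v 0.254 0.685 -3.252
v 0.389 0.486 -3.148
v 0.603 0.362 -3.061
v 0.857 0.333 -3.005
v 1.109 0.405 -2.992
v 1.314 0.566 -3.022
v 1.437 0.786 -3.091
v 1.457 1.029 -3.187
v 1.37 1.253 -3.293
v 0.343 2.769 0.577
v 0.977 2.214 1.806
v 1.196 3.902 0.648
v 1.83 3.347 1.878
v 1.25 2.133 -0.178
v 1.884 1.578 1.052
v 2.103 3.266 -0.106
v 2.737 2.711 1.123
f 2 1 4
f 2 4 3
f 4 1 5
f 4 5 3
f 5 1 6
f 5 6 3
f 6 1 7
f 6 7 3
f 7 1 8
f 7 8 3
f 8 1 9
f 8 9 3
f 9 1 10
f 9 10 3
f 10 1 11
f 10 11 3
f 11 1 12
f 11 12 3
f 12 1 13
f 12 13 3
f 13 1 14
f 13 14 3
f 14 1 15
f 14 15 3
f 15 1 16
f 15 16 3
f 16 1 17
f 16 17 3
f 17 1 2
f 17 2 3
f 18 29 23
f 18 23 19
f 18 19 25
f 18 25 28
f 18 28 29
f 19 23 27
f 23 29 22
f 29 28 20
f 28 25 24
f 25 19 26
f 21 27 22
f 21 22 20
f 21 20 24
f 21 24 26
f 21 26 27
f 22 27 23
f 20 22 29
f 24 20 28
f 26 24 25
f 27 26 19
f 31 30 33
f 31 33 32
f 33 30 34
f 33 34 32
f 34 30 35
f 34 35 32
f 35 30 36
f 35 36 32
f 36 30 37
f 36 37 32
f 37 30 38
f 37 38 32
f 38 30 39
f 38 39 32
f 39 30 40
f 39 40 32
f 40 30 41
f 40 41 32
f 41 30 42
f 41 42 32
f 42 30 43
f 42 43 32
f 43 30 44
f 43 44 32
f 44 30 31
f 44 31 32
f 46 45 48
f 46 48 47
f 48 45 49
f 48 49 47
f 49 45 50
f 49 50 47
f 50 45 51
f 50 51 47
f 51 45 52
f 51 52 47
f 52 45 53
f 52 53 47
f 53 45 54
f 53 54 47
f 54 45 55
f 54 55 47
f 55 45 56
f 55 56 47
f 56 45 57
f 56 57 47
f 57 45 58
f 57 58 47
f 58 45 59
f 58 59 47
f 59 45 60
f 59 60 47
f 60 45 61
f 60 61 47
f 61 45 46
f 61 46 47
f 63 65 62
f 66 63 62
f 62 65 64
f 64 66 62
f 63 69 65
f 67 63 66
f 67 69 63
f 65 69 64
f 68 66 64
f 64 69 68
f 68 67 66
f 69 67 68



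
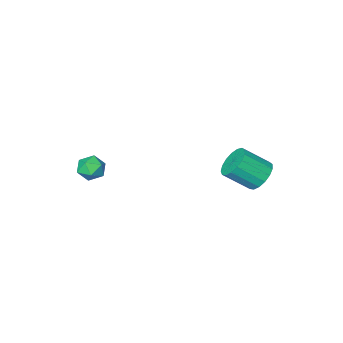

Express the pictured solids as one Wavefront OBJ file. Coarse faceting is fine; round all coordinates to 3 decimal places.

v -3.764 4.088 3.147
v -2.992 4.578 2.63
v -1.705 3.782 3.795
v -2.476 3.292 4.313
v -3.119 4.903 2.992
v -1.832 4.106 4.158
v -3.394 5.04 3.39
v -2.107 4.244 4.555
v -3.753 4.96 3.732
v -2.466 4.164 4.897
v -4.115 4.68 3.94
v -2.828 3.884 5.105
v -4.396 4.264 3.967
v -3.109 3.468 5.132
v -4.532 3.808 3.805
v -3.245 3.012 4.971
v -4.492 3.416 3.494
v -3.205 2.62 4.659
v -4.286 3.178 3.102
v -2.998 2.382 4.268
v -3.959 3.148 2.721
v -2.672 2.352 3.887
v -3.588 3.334 2.438
v -2.301 2.538 3.603
v -3.257 3.692 2.317
v -1.97 2.896 3.483
v -3.042 4.141 2.387
v -1.755 3.345 3.552
v 3.296 -0.646 2.948
v 4.108 -0.58 3.34
v 3.232 -2.06 3.32
v 4.044 -1.994 3.712
v 3.33 -1.576 4.078
v 3.37 -0.702 3.848
v 3.97 -1.938 2.812
v 4.01 -1.064 2.582
v 4.525 -1.379 3.256
v 4.13 -1.155 4.038
v 3.21 -1.485 2.622
v 2.815 -1.261 3.404
f 2 1 5
f 2 5 3
f 3 5 6
f 3 6 4
f 5 1 7
f 5 7 6
f 6 7 8
f 6 8 4
f 7 1 9
f 7 9 8
f 8 9 10
f 8 10 4
f 9 1 11
f 9 11 10
f 10 11 12
f 10 12 4
f 11 1 13
f 11 13 12
f 12 13 14
f 12 14 4
f 13 1 15
f 13 15 14
f 14 15 16
f 14 16 4
f 15 1 17
f 15 17 16
f 16 17 18
f 16 18 4
f 17 1 19
f 17 19 18
f 18 19 20
f 18 20 4
f 19 1 21
f 19 21 20
f 20 21 22
f 20 22 4
f 21 1 23
f 21 23 22
f 22 23 24
f 22 24 4
f 23 1 25
f 23 25 24
f 24 25 26
f 24 26 4
f 25 1 27
f 25 27 26
f 26 27 28
f 26 28 4
f 27 1 2
f 27 2 28
f 28 2 3
f 28 3 4
f 29 40 34
f 29 34 30
f 29 30 36
f 29 36 39
f 29 39 40
f 30 34 38
f 34 40 33
f 40 39 31
f 39 36 35
f 36 30 37
f 32 38 33
f 32 33 31
f 32 31 35
f 32 35 37
f 32 37 38
f 33 38 34
f 31 33 40
f 35 31 39
f 37 35 36
f 38 37 30



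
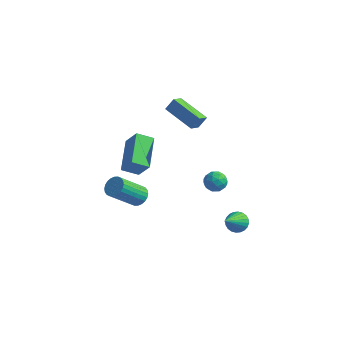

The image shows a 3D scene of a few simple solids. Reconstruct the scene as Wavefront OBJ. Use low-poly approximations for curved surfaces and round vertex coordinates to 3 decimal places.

v -2.523 2.749 -4.363
v -1.897 2.46 -4.327
v -2.612 1.101 -2.822
v -3.237 1.391 -2.857
v -1.876 2.654 -4.141
v -2.591 1.296 -2.636
v -1.953 2.863 -3.99
v -2.668 1.504 -2.485
v -2.117 3.054 -3.895
v -2.832 1.695 -2.39
v -2.343 3.199 -3.871
v -3.057 1.84 -2.366
v -2.596 3.276 -3.922
v -3.311 1.917 -2.417
v -2.838 3.272 -4.04
v -3.552 1.913 -2.535
v -3.032 3.189 -4.208
v -3.746 1.83 -2.703
v -3.148 3.039 -4.398
v -3.863 1.68 -2.893
v -3.169 2.844 -4.584
v -3.884 1.486 -3.079
v -3.092 2.636 -4.735
v -3.807 1.277 -3.23
v -2.928 2.445 -4.83
v -3.643 1.086 -3.325
v -2.703 2.3 -4.854
v -3.417 0.941 -3.349
v -2.449 2.223 -4.803
v -3.164 0.864 -3.298
v -2.208 2.227 -4.685
v -2.922 0.868 -3.18
v -2.014 2.31 -4.517
v -2.728 0.951 -3.012
v 3.373 3.577 -4.544
v 4.039 3.717 -4.428
v 3.467 2.063 -3.256
v 3.92 3.869 -4.241
v 3.718 3.977 -4.1
v 3.463 4.023 -4.026
v 3.195 4.002 -4.032
v 2.954 3.916 -4.115
v 2.776 3.779 -4.264
v 2.69 3.61 -4.455
v 2.708 3.437 -4.66
v 2.827 3.285 -4.848
v 3.029 3.177 -4.989
v 3.284 3.13 -5.063
v 3.552 3.151 -5.057
v 3.793 3.237 -4.974
v 3.971 3.375 -4.825
v 4.057 3.543 -4.633
v -2.328 0.769 -0.586
v -3.187 2.564 0.253
v -1.569 1.361 -1.076
v -2.428 3.156 -0.237
v -1.532 0.644 0.497
v -2.391 2.439 1.336
v -0.773 1.236 0.007
v -1.632 3.031 0.846
v -1.073 4.059 2.947
v -1.073 3.294 3.361
v -0.773 4.428 3.627
v -0.773 3.663 4.042
v 0.773 3.717 2.318
v 0.773 2.952 2.733
v 1.073 4.086 2.999
v 1.073 3.321 3.413
v 2.384 1.964 -0.562
v 2.78 2.533 -0.533
v 2.98 1.507 0.273
v 3.376 2.076 0.302
v 2.713 2.105 0.503
v 2.344 2.388 -0.013
v 3.416 1.652 -0.247
v 3.047 1.935 -0.763
v 3.418 2.34 -0.339
v 2.984 2.62 0.125
v 2.776 1.42 -0.385
v 2.342 1.7 0.079
v 2.53 2.289 -0.621
v 3.23 1.751 0.361
v 2.84 1.768 0.479
v 3.073 2.103 0.496
v 2.274 2.203 -0.315
v 2.507 2.538 -0.298
v 2.467 2.286 0.311
v 3.253 1.502 0.038
v 3.486 1.837 0.055
v 2.687 1.937 -0.756
v 2.92 2.272 -0.739
v 3.293 1.754 -0.571
v 3.138 2.51 -0.49
v 3.488 2.241 0.001
v 3.511 1.992 -0.321
v 3.295 2.158 -0.625
v 2.882 2.674 -0.217
v 3.233 2.405 0.273
v 2.843 2.423 0.392
v 2.626 2.589 0.088
v 3.257 2.561 -0.103
v 2.527 1.635 -0.533
v 2.878 1.366 -0.043
v 3.134 1.451 -0.348
v 2.917 1.617 -0.652
v 2.272 1.799 -0.261
v 2.622 1.53 0.23
v 2.465 1.882 0.365
v 2.249 2.048 0.061
v 2.503 1.479 -0.157
f 2 1 5
f 2 5 3
f 3 5 6
f 3 6 4
f 5 1 7
f 5 7 6
f 6 7 8
f 6 8 4
f 7 1 9
f 7 9 8
f 8 9 10
f 8 10 4
f 9 1 11
f 9 11 10
f 10 11 12
f 10 12 4
f 11 1 13
f 11 13 12
f 12 13 14
f 12 14 4
f 13 1 15
f 13 15 14
f 14 15 16
f 14 16 4
f 15 1 17
f 15 17 16
f 16 17 18
f 16 18 4
f 17 1 19
f 17 19 18
f 18 19 20
f 18 20 4
f 19 1 21
f 19 21 20
f 20 21 22
f 20 22 4
f 21 1 23
f 21 23 22
f 22 23 24
f 22 24 4
f 23 1 25
f 23 25 24
f 24 25 26
f 24 26 4
f 25 1 27
f 25 27 26
f 26 27 28
f 26 28 4
f 27 1 29
f 27 29 28
f 28 29 30
f 28 30 4
f 29 1 31
f 29 31 30
f 30 31 32
f 30 32 4
f 31 1 33
f 31 33 32
f 32 33 34
f 32 34 4
f 33 1 2
f 33 2 34
f 34 2 3
f 34 3 4
f 36 35 38
f 36 38 37
f 38 35 39
f 38 39 37
f 39 35 40
f 39 40 37
f 40 35 41
f 40 41 37
f 41 35 42
f 41 42 37
f 42 35 43
f 42 43 37
f 43 35 44
f 43 44 37
f 44 35 45
f 44 45 37
f 45 35 46
f 45 46 37
f 46 35 47
f 46 47 37
f 47 35 48
f 47 48 37
f 48 35 49
f 48 49 37
f 49 35 50
f 49 50 37
f 50 35 51
f 50 51 37
f 51 35 52
f 51 52 37
f 52 35 36
f 52 36 37
f 54 56 53
f 57 54 53
f 53 56 55
f 55 57 53
f 54 60 56
f 58 54 57
f 58 60 54
f 56 60 55
f 59 57 55
f 55 60 59
f 59 58 57
f 60 58 59
f 62 64 61
f 65 62 61
f 61 64 63
f 63 65 61
f 62 68 64
f 66 62 65
f 66 68 62
f 64 68 63
f 67 65 63
f 63 68 67
f 67 66 65
f 68 66 67
f 69 106 85
f 106 80 109
f 85 109 74
f 106 109 85
f 69 85 81
f 85 74 86
f 81 86 70
f 85 86 81
f 69 81 90
f 81 70 91
f 90 91 76
f 81 91 90
f 69 90 102
f 90 76 105
f 102 105 79
f 90 105 102
f 69 102 106
f 102 79 110
f 106 110 80
f 102 110 106
f 70 86 97
f 86 74 100
f 97 100 78
f 86 100 97
f 74 109 87
f 109 80 108
f 87 108 73
f 109 108 87
f 80 110 107
f 110 79 103
f 107 103 71
f 110 103 107
f 79 105 104
f 105 76 92
f 104 92 75
f 105 92 104
f 76 91 96
f 91 70 93
f 96 93 77
f 91 93 96
f 72 98 84
f 98 78 99
f 84 99 73
f 98 99 84
f 72 84 82
f 84 73 83
f 82 83 71
f 84 83 82
f 72 82 89
f 82 71 88
f 89 88 75
f 82 88 89
f 72 89 94
f 89 75 95
f 94 95 77
f 89 95 94
f 72 94 98
f 94 77 101
f 98 101 78
f 94 101 98
f 73 99 87
f 99 78 100
f 87 100 74
f 99 100 87
f 71 83 107
f 83 73 108
f 107 108 80
f 83 108 107
f 75 88 104
f 88 71 103
f 104 103 79
f 88 103 104
f 77 95 96
f 95 75 92
f 96 92 76
f 95 92 96
f 78 101 97
f 101 77 93
f 97 93 70
f 101 93 97



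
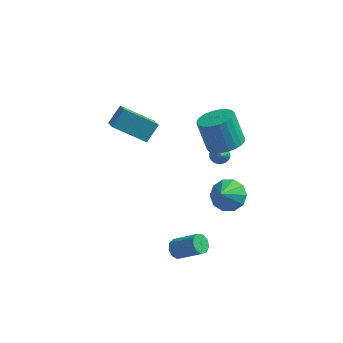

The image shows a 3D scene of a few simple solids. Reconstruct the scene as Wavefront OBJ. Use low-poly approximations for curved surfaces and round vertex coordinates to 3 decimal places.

v 3.324 2.491 -0.387
v 4.033 3.276 -0.32
v 3.345 3.754 1.374
v 2.636 2.969 1.307
v 3.716 3.469 -0.503
v 3.028 3.947 1.191
v 3.34 3.513 -0.669
v 2.652 3.991 1.026
v 2.961 3.401 -0.791
v 2.273 3.879 0.903
v 2.637 3.151 -0.852
v 1.949 3.629 0.842
v 2.418 2.801 -0.842
v 1.73 3.278 0.852
v 2.337 2.403 -0.763
v 1.649 2.881 0.931
v 2.406 2.019 -0.627
v 1.718 2.496 1.068
v 2.615 1.706 -0.454
v 1.927 2.184 1.24
v 2.932 1.513 -0.271
v 2.244 1.991 1.423
v 3.308 1.469 -0.106
v 2.62 1.947 1.589
v 3.687 1.581 0.017
v 2.999 2.059 1.711
v 4.011 1.831 0.078
v 3.323 2.309 1.772
v 4.23 2.182 0.068
v 3.542 2.659 1.762
v 4.311 2.579 -0.011
v 3.623 3.057 1.683
v 4.242 2.964 -0.148
v 3.554 3.441 1.547
v 2.07 -3.737 -3.375
v 2.411 -3.93 -3.829
v 3.731 -4.117 -2.759
v 3.39 -3.923 -2.305
v 2.441 -3.522 -3.795
v 3.761 -3.709 -2.725
v 2.297 -3.215 -3.564
v 3.618 -3.401 -2.494
v 2.047 -3.151 -3.245
v 3.368 -3.338 -2.175
v 1.808 -3.362 -2.987
v 3.128 -3.549 -1.916
v 1.691 -3.748 -2.91
v 3.012 -3.935 -1.84
v 1.752 -4.128 -3.051
v 3.072 -4.315 -1.981
v 1.961 -4.326 -3.344
v 3.281 -4.513 -2.273
v 2.221 -4.247 -3.651
v 3.542 -4.434 -2.581
v 3.982 0.059 -2.289
v 4.671 0.554 -1.759
v 3.778 -0.959 -1.071
v 4.12 0.807 -1.64
v 3.517 0.775 -1.768
v 3.091 0.469 -2.096
v 3.005 0.006 -2.497
v 3.293 -0.436 -2.818
v 3.844 -0.689 -2.938
v 4.448 -0.657 -2.809
v 4.874 -0.351 -2.482
v 4.959 0.112 -2.081
v -2.534 0.412 2.256
v -2.087 1.207 3.08
v -0.771 0.697 1.023
v -0.323 1.492 1.848
v -2.157 -0.212 2.652
v -1.709 0.583 3.477
v -0.393 0.073 1.42
v 0.054 0.868 2.244
v 2.743 3.816 -2.972
v 3.267 4.06 -2.922
v 2.997 3.124 -2.268
v 3.15 4.175 -2.766
v 2.97 4.235 -2.642
v 2.757 4.232 -2.568
v 2.541 4.166 -2.556
v 2.355 4.046 -2.607
v 2.229 3.891 -2.713
v 2.181 3.725 -2.859
v 2.219 3.573 -3.023
v 2.336 3.458 -3.178
v 2.515 3.397 -3.302
v 2.729 3.4 -3.376
v 2.945 3.467 -3.389
v 3.13 3.587 -3.338
v 3.257 3.742 -3.231
v 3.304 3.908 -3.085
f 2 1 5
f 2 5 3
f 3 5 6
f 3 6 4
f 5 1 7
f 5 7 6
f 6 7 8
f 6 8 4
f 7 1 9
f 7 9 8
f 8 9 10
f 8 10 4
f 9 1 11
f 9 11 10
f 10 11 12
f 10 12 4
f 11 1 13
f 11 13 12
f 12 13 14
f 12 14 4
f 13 1 15
f 13 15 14
f 14 15 16
f 14 16 4
f 15 1 17
f 15 17 16
f 16 17 18
f 16 18 4
f 17 1 19
f 17 19 18
f 18 19 20
f 18 20 4
f 19 1 21
f 19 21 20
f 20 21 22
f 20 22 4
f 21 1 23
f 21 23 22
f 22 23 24
f 22 24 4
f 23 1 25
f 23 25 24
f 24 25 26
f 24 26 4
f 25 1 27
f 25 27 26
f 26 27 28
f 26 28 4
f 27 1 29
f 27 29 28
f 28 29 30
f 28 30 4
f 29 1 31
f 29 31 30
f 30 31 32
f 30 32 4
f 31 1 33
f 31 33 32
f 32 33 34
f 32 34 4
f 33 1 2
f 33 2 34
f 34 2 3
f 34 3 4
f 36 35 39
f 36 39 37
f 37 39 40
f 37 40 38
f 39 35 41
f 39 41 40
f 40 41 42
f 40 42 38
f 41 35 43
f 41 43 42
f 42 43 44
f 42 44 38
f 43 35 45
f 43 45 44
f 44 45 46
f 44 46 38
f 45 35 47
f 45 47 46
f 46 47 48
f 46 48 38
f 47 35 49
f 47 49 48
f 48 49 50
f 48 50 38
f 49 35 51
f 49 51 50
f 50 51 52
f 50 52 38
f 51 35 53
f 51 53 52
f 52 53 54
f 52 54 38
f 53 35 36
f 53 36 54
f 54 36 37
f 54 37 38
f 56 55 58
f 56 58 57
f 58 55 59
f 58 59 57
f 59 55 60
f 59 60 57
f 60 55 61
f 60 61 57
f 61 55 62
f 61 62 57
f 62 55 63
f 62 63 57
f 63 55 64
f 63 64 57
f 64 55 65
f 64 65 57
f 65 55 66
f 65 66 57
f 66 55 56
f 66 56 57
f 68 70 67
f 71 68 67
f 67 70 69
f 69 71 67
f 68 74 70
f 72 68 71
f 72 74 68
f 70 74 69
f 73 71 69
f 69 74 73
f 73 72 71
f 74 72 73
f 76 75 78
f 76 78 77
f 78 75 79
f 78 79 77
f 79 75 80
f 79 80 77
f 80 75 81
f 80 81 77
f 81 75 82
f 81 82 77
f 82 75 83
f 82 83 77
f 83 75 84
f 83 84 77
f 84 75 85
f 84 85 77
f 85 75 86
f 85 86 77
f 86 75 87
f 86 87 77
f 87 75 88
f 87 88 77
f 88 75 89
f 88 89 77
f 89 75 90
f 89 90 77
f 90 75 91
f 90 91 77
f 91 75 92
f 91 92 77
f 92 75 76
f 92 76 77

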